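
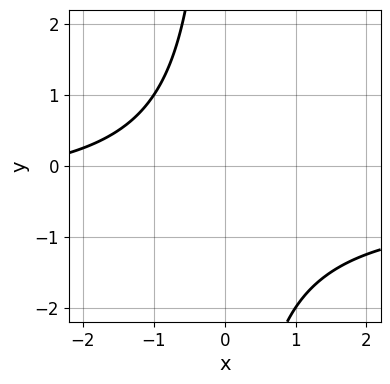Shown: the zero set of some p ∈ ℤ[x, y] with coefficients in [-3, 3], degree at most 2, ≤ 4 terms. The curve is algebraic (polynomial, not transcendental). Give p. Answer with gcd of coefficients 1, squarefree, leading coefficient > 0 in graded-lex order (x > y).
2*x*y + x + 3

The degree is 2 — no degree-1 curve has this shape.
From the axis intercepts and sections: it misses every integer gridline on the x-axis; the curve avoids every integer y-axis point in the box.
Solving for integer coefficients yields p as stated.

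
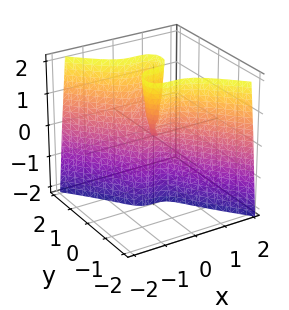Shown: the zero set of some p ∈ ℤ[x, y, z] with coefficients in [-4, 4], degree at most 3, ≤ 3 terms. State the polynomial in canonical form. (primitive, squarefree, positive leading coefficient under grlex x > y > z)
First, deg p = 3. A generic line meets the surface in up to 3 points.
Then, from the visible intercepts: the visible z-axis segment lies entirely on the surface; it crosses the x-axis at the gridline x = 0.
Finally, together with the visible shape, these determine p as stated.

3*x^3 + 2*y^3 - y*z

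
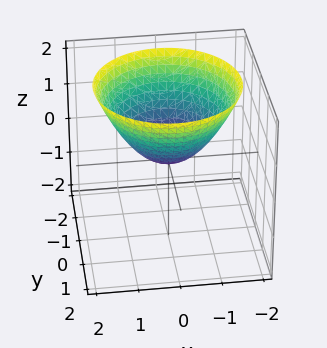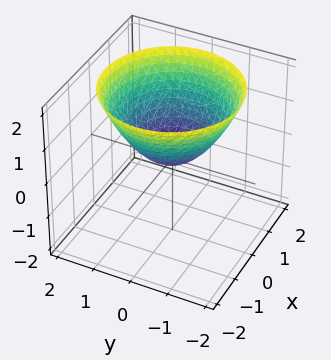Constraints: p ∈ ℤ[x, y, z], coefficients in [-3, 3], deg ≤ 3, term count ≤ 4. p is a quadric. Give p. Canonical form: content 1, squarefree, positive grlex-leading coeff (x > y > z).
The degree is 2 — a paraboloid; a quadric.
Symmetry: the surface is invariant under rotation about z: p = q(x² + y², z).
Reading off the gridlines: it crosses the x-axis at the gridline x = 0; a circular section at z = 1 has radius between 1 and 2.
Putting this together gives p.

2*x^2 + 2*y^2 - 3*z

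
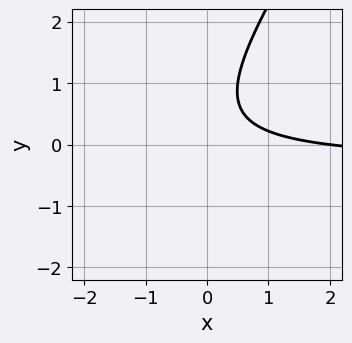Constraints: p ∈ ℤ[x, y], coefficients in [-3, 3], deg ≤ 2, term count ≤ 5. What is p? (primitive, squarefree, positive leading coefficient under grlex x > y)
(a) deg p = 2.
(b) From the axis intercepts and sections: no y-intercept at any integer in the box; it crosses the x-axis at the gridline x = 2.
(c) Together with the visible shape, these determine p as stated.

3*x*y - 2*y^2 + x + 2*y - 2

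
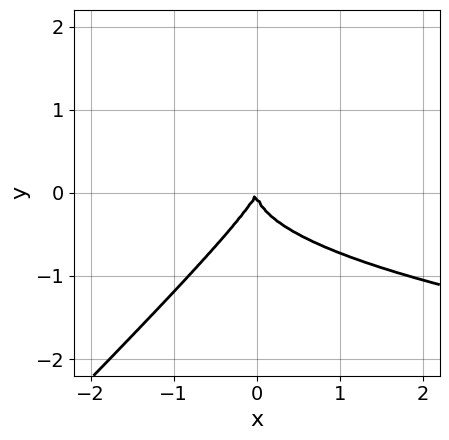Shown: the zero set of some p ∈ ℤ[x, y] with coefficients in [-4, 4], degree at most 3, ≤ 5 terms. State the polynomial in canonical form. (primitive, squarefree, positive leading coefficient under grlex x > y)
First, degree: no degree-2 curve has this shape, so deg p = 3.
Then, reading off the gridlines: it meets the y-axis at y = 0 (among the integer gridlines); it crosses the x-axis at the gridline x = 0.
Finally, solving for integer coefficients yields p as stated.

3*x*y^2 - 3*y^3 - 2*x^2 + x*y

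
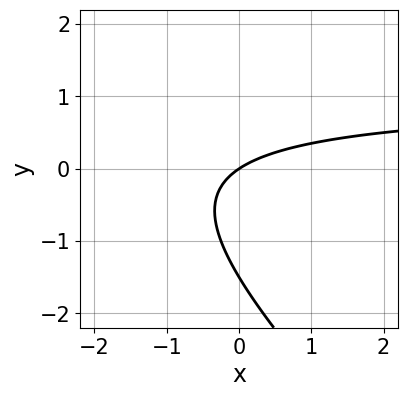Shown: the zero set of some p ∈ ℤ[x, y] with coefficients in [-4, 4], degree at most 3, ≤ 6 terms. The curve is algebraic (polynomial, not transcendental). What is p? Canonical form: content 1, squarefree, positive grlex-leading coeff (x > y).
2*x*y + 2*y^2 - 2*x + 3*y

First, deg p = 2. No degree-1 curve has this shape.
Then, against the integer gridlines: one y-axis crossing is at y = 0; one x-axis crossing is at x = 0.
Finally, the integer polynomial consistent with all of this is the stated p.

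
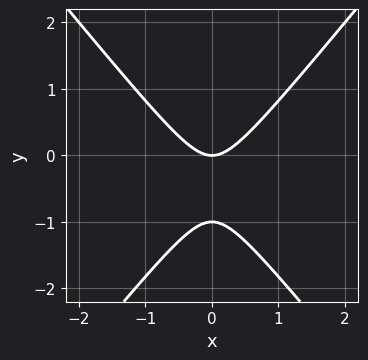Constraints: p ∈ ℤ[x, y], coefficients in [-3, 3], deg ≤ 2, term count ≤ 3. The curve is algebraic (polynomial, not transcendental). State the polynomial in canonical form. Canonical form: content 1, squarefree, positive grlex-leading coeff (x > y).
3*x^2 - 2*y^2 - 2*y

deg p = 2. The shape is more complex than any degree-1 curve.
Symmetries: it's symmetric under x → −x, forcing even powers of x.
Reading off the gridlines: it crosses the x-axis at the gridline x = 0; the y-axis gridline crossings are at y ∈ {-1, 0}.
Matching integer coefficients to the picture gives p.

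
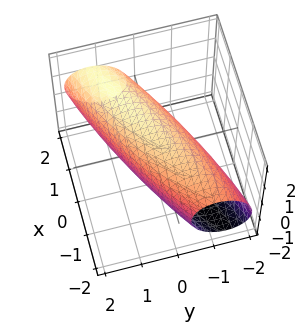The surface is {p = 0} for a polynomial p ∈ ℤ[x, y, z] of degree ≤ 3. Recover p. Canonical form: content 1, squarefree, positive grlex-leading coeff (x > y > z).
First, the degree is 2 — no degree-1 surface has this shape.
Then, reading off the gridlines: among the integer gridlines, it crosses the y-axis at y ∈ {-1, 1}.
Finally, the integer polynomial consistent with all of this is the stated p.

x^2 - 3*x*y + 3*y^2 - y*z + 2*z^2 - 3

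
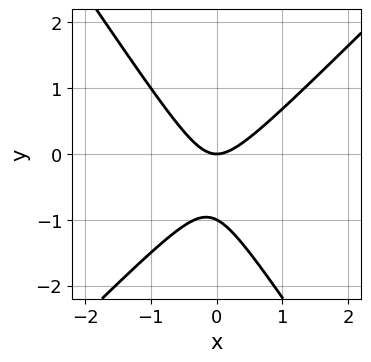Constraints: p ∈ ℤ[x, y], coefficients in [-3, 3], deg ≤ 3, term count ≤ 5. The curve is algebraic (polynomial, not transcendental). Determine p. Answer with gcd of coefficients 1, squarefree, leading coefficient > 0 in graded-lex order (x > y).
3*x^2 - x*y - 2*y^2 - 2*y

First, degree: the shape is more complex than any degree-1 curve, so deg p = 2.
Next, from the axis intercepts and sections: one x-axis crossing is at x = 0; the y-axis gridline crossings are at y ∈ {-1, 0}.
Finally, matching integer coefficients to the picture gives p.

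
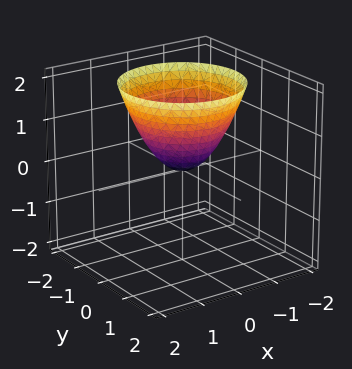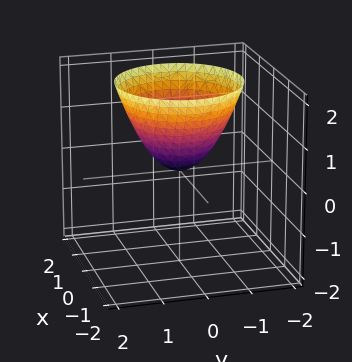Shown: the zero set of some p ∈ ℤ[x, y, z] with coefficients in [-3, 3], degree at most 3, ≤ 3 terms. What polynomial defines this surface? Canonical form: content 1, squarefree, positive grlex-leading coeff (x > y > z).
(a) deg p = 2.
(b) Symmetry: the z-axis is an axis of rotation, so x and y enter only as x² + y².
(c) Observable constraints: a circular section at z = 1 has radius exactly 1; it crosses the y-axis at the gridline y = 0; it meets the x-axis at x = 0 (among the integer gridlines); one z-axis crossing is at z = 0.
(d) Assembling these constraints gives the stated polynomial.

x^2 + y^2 - z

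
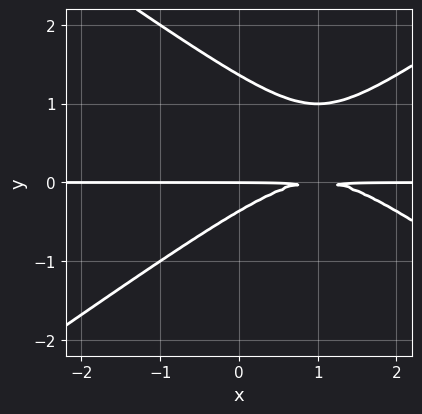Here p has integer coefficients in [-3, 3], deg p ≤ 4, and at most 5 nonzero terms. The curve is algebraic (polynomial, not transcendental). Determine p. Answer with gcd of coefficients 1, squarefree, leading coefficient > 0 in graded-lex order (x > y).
x^2*y - 2*y^3 - 2*x*y + 2*y^2 + y

1. Degree: the shape is more complex than any degree-2 curve, so deg p = 3.
2. From the axis intercepts and sections: it crosses the y-axis at the gridline y = 0; every point of the x-axis in the box is on the curve.
3. These observations pin down the coefficients.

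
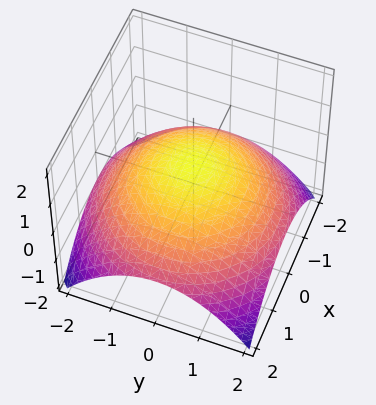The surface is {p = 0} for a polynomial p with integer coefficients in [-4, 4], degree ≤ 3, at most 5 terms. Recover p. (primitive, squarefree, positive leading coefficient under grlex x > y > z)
(a) deg p = 2. The shape is more complex than any degree-1 surface.
(b) Symmetries: rotational symmetry about the z-axis ⇒ p depends on x, y only through x² + y².
(c) Against the integer gridlines: a circular section at z = 0 has radius between 1 and 2.
(d) Fitting integer coefficients to these (and the overall shape) gives p.

x^2 + y^2 + 3*z - 2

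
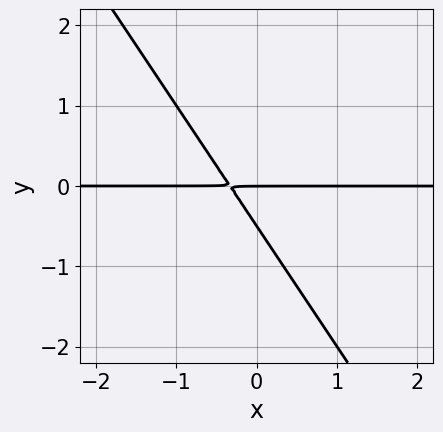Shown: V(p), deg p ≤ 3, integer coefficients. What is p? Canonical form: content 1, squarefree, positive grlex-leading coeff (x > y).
3*x*y + 2*y^2 + y

Degree: a generic line meets the curve in up to 2 points, so deg p = 2.
Reading off the gridlines: it crosses the y-axis at the gridline y = 0; the visible x-axis segment lies entirely on the curve.
Assembling these constraints gives the stated polynomial.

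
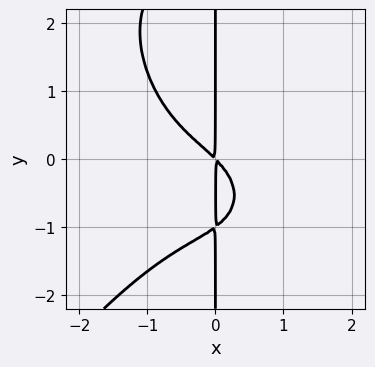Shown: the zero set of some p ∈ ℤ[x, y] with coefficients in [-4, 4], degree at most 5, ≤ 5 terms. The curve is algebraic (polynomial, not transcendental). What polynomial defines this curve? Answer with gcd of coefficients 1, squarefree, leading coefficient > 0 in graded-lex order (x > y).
First, degree: the shape is more complex than any degree-3 curve, so deg p = 4.
Next, from the axis intercepts and sections: the visible y-axis segment lies entirely on the curve.
Finally, putting this together gives p.

2*x^4 - x*y^3 + 2*x*y^2 + 3*x^2 + 3*x*y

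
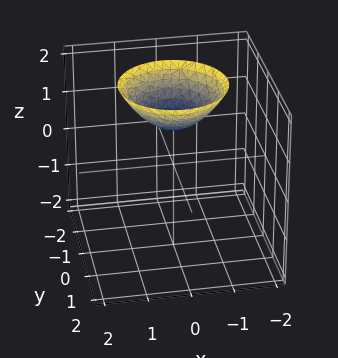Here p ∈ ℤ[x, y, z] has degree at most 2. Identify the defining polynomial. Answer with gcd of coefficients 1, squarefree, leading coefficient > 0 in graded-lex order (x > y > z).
(a) The degree is 2 — the shape is more complex than any degree-1 surface.
(b) By symmetry, the z-axis is an axis of rotation, so x and y enter only as x² + y².
(c) Observable constraints: one z-axis crossing is at z = 1; it misses every integer gridline on the x-axis; a circular section at z = 2 has radius between 1 and 2; it misses every integer gridline on the y-axis.
(d) Fitting integer coefficients to these (and the overall shape) gives p.

2*x^2 + 2*y^2 - 3*z + 3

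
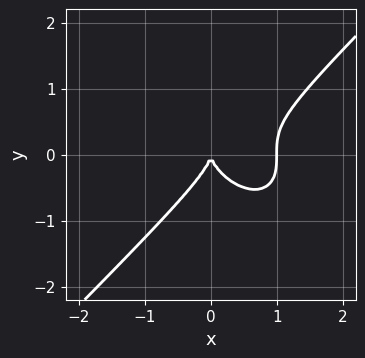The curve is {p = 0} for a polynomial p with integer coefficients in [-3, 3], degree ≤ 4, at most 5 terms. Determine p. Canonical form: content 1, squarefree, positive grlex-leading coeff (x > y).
x^3 - y^3 - x^2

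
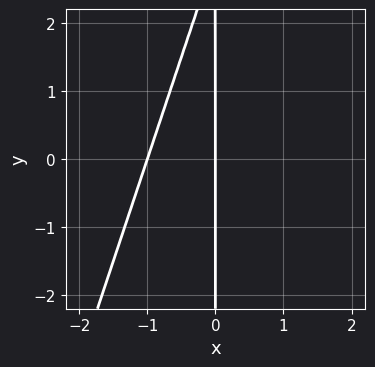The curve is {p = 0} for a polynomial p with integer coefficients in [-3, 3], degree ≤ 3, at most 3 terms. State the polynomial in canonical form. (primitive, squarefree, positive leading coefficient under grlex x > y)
3*x^2 - x*y + 3*x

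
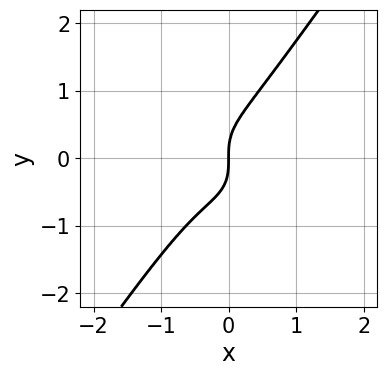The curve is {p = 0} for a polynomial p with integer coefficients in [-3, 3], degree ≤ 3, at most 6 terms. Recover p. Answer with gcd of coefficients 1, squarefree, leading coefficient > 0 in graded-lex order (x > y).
3*x^3 + 2*x^2*y - 2*y^3 + 2*x^2 + 2*x

(a) Degree: no degree-2 curve has this shape, so deg p = 3.
(b) Reading off the gridlines: it meets the x-axis at x = 0 (among the integer gridlines); one y-axis crossing is at y = 0.
(c) Fitting integer coefficients to these (and the overall shape) gives p.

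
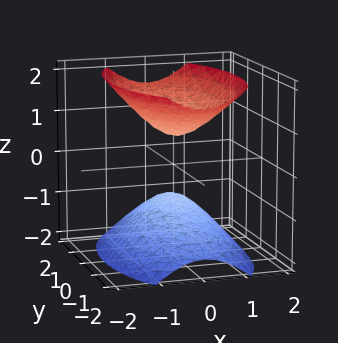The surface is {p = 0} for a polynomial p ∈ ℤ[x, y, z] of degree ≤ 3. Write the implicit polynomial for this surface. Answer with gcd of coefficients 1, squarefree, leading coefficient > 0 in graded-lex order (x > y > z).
3*x^2 + y^2 - 2*z^2 + 1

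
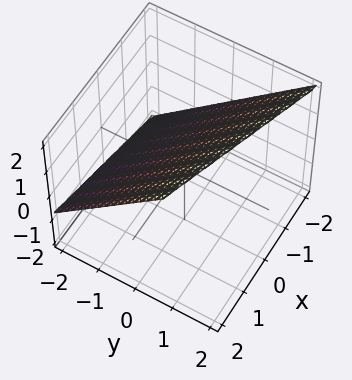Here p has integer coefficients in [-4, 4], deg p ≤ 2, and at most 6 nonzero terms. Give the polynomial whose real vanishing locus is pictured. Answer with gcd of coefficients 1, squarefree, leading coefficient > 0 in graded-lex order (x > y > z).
First, degree: the surface is flat (a plane), so deg p = 1.
Then, observable constraints: it meets the x-axis at x = -2 (among the integer gridlines).
Finally, putting this together gives p.

x + 3*y - 3*z + 2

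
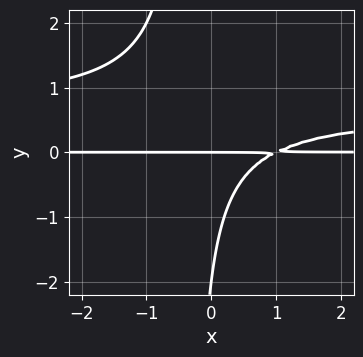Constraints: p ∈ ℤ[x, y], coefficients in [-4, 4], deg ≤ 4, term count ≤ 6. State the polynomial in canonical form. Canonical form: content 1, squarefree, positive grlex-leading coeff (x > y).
3*x*y^2 - 2*x*y + y^2 + 2*y

First, degree: no degree-2 curve has this shape, so deg p = 3.
Then, checking where it meets the axes: every point of the x-axis in the box is on the curve; among the integer gridlines, it crosses the y-axis at y ∈ {-2, 0}.
Finally, these observations pin down the coefficients.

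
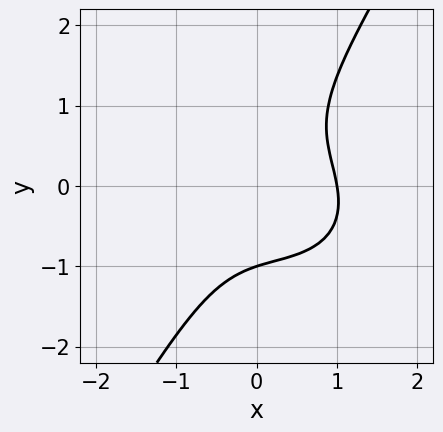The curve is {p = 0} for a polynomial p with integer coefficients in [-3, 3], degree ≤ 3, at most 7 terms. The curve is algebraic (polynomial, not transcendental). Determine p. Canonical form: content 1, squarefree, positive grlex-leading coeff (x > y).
2*x^3 + x^2*y + 2*x*y^2 - 2*y^3 - 2

First, deg p = 3. A generic line meets the curve in up to 3 points.
Then, from the visible intercepts: it crosses the y-axis at the gridline y = -1; it meets the x-axis at x = 1 (among the integer gridlines).
Finally, assembling these constraints gives the stated polynomial.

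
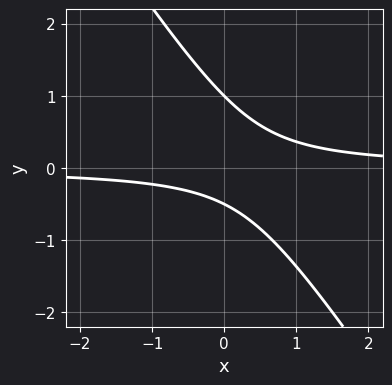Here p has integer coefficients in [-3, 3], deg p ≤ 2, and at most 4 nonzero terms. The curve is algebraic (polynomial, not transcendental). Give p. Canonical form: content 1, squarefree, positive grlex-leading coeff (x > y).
3*x*y + 2*y^2 - y - 1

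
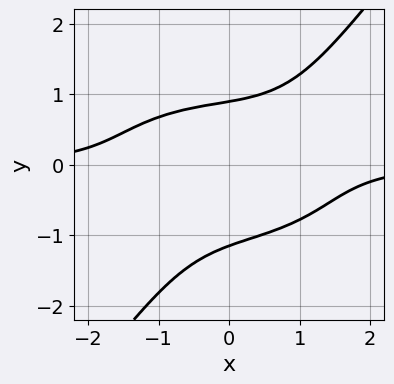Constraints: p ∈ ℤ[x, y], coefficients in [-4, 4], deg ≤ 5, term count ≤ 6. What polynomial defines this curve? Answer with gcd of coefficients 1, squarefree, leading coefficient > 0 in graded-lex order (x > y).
x^3*y + 2*x*y^3 - 2*y^4 - y^3 + 2

deg p = 4.
From the axis intercepts and sections: it misses every integer gridline on the x-axis.
Together with the visible shape, these determine p as stated.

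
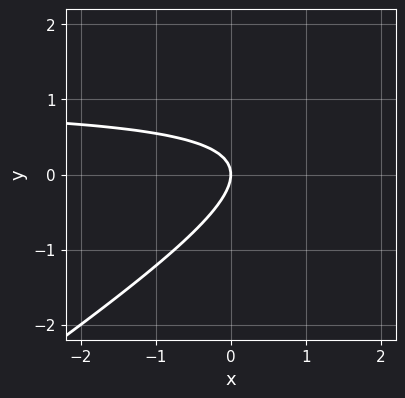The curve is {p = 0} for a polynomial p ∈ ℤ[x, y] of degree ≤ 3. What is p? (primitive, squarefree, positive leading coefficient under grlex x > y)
The degree is 2 — a generic line meets the curve in up to 2 points.
Observable constraints: it meets the x-axis at x = 0 (among the integer gridlines); it meets the y-axis at y = 0 (among the integer gridlines).
Matching integer coefficients to the picture gives p.

2*x*y - 3*y^2 - 2*x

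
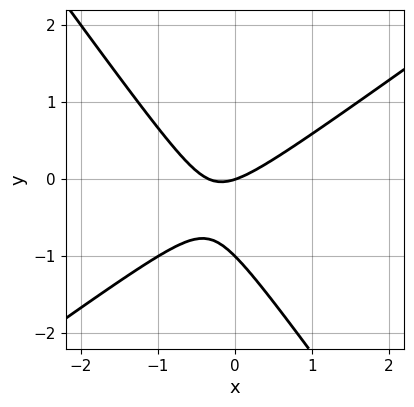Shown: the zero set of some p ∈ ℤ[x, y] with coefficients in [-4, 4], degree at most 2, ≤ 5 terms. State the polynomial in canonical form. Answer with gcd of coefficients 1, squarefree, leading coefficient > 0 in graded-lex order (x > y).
3*x^2 - 2*x*y - 3*y^2 + x - 3*y

deg p = 2. The shape is more complex than any degree-1 curve.
Reading off the gridlines: among the integer gridlines, it crosses the y-axis at y ∈ {-1, 0}; it meets the x-axis at x = 0 (among the integer gridlines).
Putting this together gives p.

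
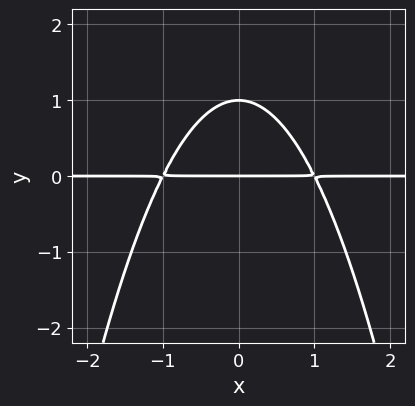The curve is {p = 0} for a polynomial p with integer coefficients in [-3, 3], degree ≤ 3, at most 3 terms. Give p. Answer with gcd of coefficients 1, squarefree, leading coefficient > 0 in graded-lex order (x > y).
x^2*y + y^2 - y

Degree: a generic line meets the curve in up to 3 points, so deg p = 3.
Symmetries: the x ↦ −x reflection is a symmetry, so x appears only in even powers.
Against the integer gridlines: the visible x-axis segment lies entirely on the curve; among the integer gridlines, it crosses the y-axis at y ∈ {0, 1}.
Together with the visible shape, these determine p as stated.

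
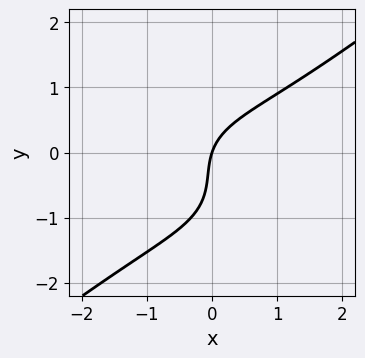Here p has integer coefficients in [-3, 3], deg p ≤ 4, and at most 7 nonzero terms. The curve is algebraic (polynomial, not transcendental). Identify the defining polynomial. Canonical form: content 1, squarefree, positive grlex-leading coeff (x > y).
x^3 - 2*y^3 - 2*y^2 + 3*x - y

(a) Degree: no degree-2 curve has this shape, so deg p = 3.
(b) From the visible intercepts: one y-axis crossing is at y = 0; it crosses the x-axis at the gridline x = 0.
(c) These observations pin down the coefficients.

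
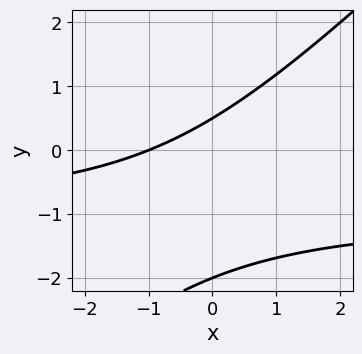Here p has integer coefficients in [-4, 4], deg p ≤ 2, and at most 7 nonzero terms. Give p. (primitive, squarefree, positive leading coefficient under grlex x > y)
2*x*y - 2*y^2 + 2*x - 3*y + 2

deg p = 2.
Against the integer gridlines: one y-axis crossing is at y = -2; it crosses the x-axis at the gridline x = -1.
These observations pin down the coefficients.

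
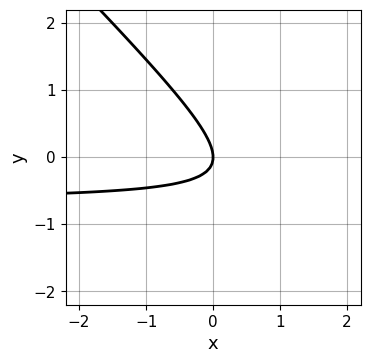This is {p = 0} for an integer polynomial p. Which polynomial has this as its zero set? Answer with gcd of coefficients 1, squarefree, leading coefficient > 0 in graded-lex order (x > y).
(a) The degree is 2 — a generic line meets the curve in up to 2 points.
(b) Against the integer gridlines: it crosses the x-axis at the gridline x = 0; one y-axis crossing is at y = 0.
(c) Matching integer coefficients to the picture gives p.

3*x*y + 3*y^2 + 2*x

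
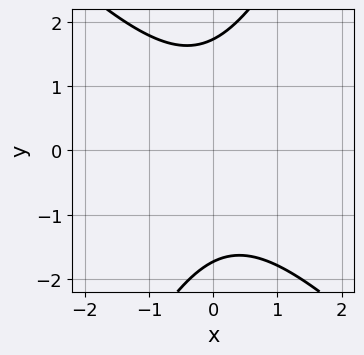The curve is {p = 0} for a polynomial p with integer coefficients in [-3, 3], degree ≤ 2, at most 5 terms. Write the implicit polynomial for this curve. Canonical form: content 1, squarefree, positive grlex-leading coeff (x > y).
2*x^2 + x*y - y^2 + 3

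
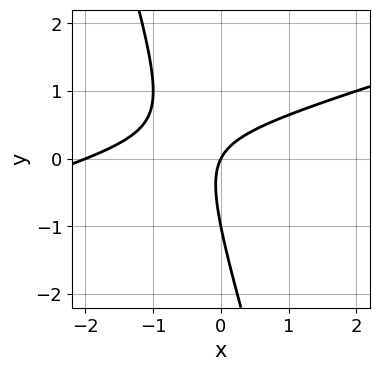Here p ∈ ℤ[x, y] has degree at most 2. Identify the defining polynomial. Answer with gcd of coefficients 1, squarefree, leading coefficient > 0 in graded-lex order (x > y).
Degree: a generic line meets the curve in up to 2 points, so deg p = 2.
From the axis intercepts and sections: the x-axis gridline crossings are at x ∈ {-2, 0}; among the integer gridlines, it crosses the y-axis at y ∈ {-1, 0}.
Solving for integer coefficients yields p as stated.

x^2 - 3*x*y - y^2 + 2*x - y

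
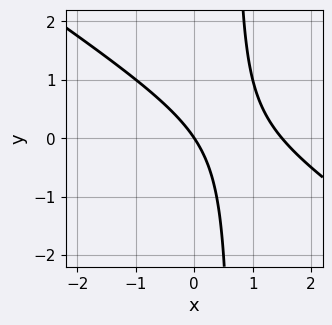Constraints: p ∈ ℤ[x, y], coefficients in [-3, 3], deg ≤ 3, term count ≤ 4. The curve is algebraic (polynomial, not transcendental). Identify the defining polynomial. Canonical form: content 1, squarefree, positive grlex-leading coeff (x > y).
2*x^2 + 3*x*y - 3*x - 2*y

First, degree: the shape is more complex than any degree-1 curve, so deg p = 2.
Next, from the axis intercepts and sections: one y-axis crossing is at y = 0; it crosses the x-axis at the gridline x = 0.
Finally, putting this together gives p.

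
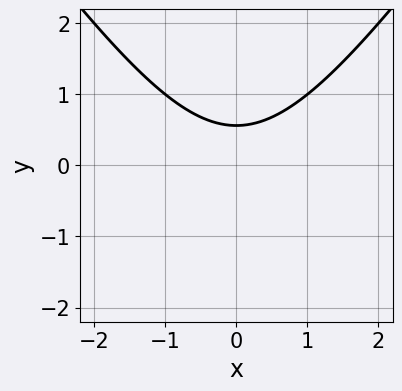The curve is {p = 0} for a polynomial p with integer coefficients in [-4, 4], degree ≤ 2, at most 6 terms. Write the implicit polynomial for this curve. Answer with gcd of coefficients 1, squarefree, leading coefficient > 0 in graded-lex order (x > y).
2*x^2 - y^2 - 3*y + 2

(a) deg p = 2. A generic line meets the curve in up to 2 points.
(b) Symmetries: the x ↦ −x reflection is a symmetry, so x appears only in even powers.
(c) Observable constraints: no x-intercept at any integer in the box.
(d) Solving for integer coefficients yields p as stated.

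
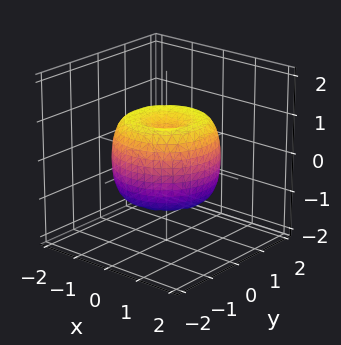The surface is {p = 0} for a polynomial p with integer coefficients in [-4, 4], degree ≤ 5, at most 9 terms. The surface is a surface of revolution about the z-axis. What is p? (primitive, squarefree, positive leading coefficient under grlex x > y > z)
(a) deg p = 4. The shape is more complex than any degree-3 surface.
(b) Symmetry: every cross-section ⟂ z is a circle, so x, y appear only via x² + y².
(c) Reading off the gridlines: a circular section at z = 0 has radius between 1 and 2.
(d) Solving for integer coefficients yields p as stated.

2*x^4 + 4*x^2*y^2 + 2*y^4 - 3*x^2 - 3*y^2 + 2*z^2 - 1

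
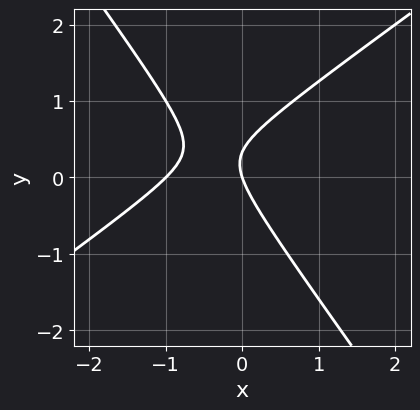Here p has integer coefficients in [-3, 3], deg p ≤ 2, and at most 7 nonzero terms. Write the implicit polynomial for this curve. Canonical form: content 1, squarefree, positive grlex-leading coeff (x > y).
3*x^2 - 2*x*y - 3*y^2 + 3*x + y

1. The degree is 2 — no degree-1 curve has this shape.
2. Checking where it meets the axes: the x-axis gridline crossings are at x ∈ {-1, 0}; one y-axis crossing is at y = 0.
3. Together with the visible shape, these determine p as stated.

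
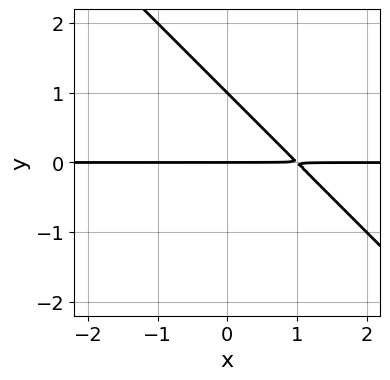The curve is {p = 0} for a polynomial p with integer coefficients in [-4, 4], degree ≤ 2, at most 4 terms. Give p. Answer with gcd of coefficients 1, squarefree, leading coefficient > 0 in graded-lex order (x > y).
First, degree: the shape is more complex than any degree-1 curve, so deg p = 2.
Next, against the integer gridlines: the visible x-axis segment lies entirely on the curve; the y-axis gridline crossings are at y ∈ {0, 1}.
Finally, putting this together gives p.

x*y + y^2 - y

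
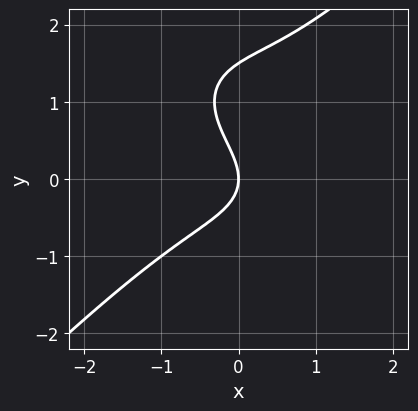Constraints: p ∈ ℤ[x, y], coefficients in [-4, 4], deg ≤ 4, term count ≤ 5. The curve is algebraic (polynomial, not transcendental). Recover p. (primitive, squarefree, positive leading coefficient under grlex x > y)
2*x^3 - 2*y^3 + 3*y^2 + 3*x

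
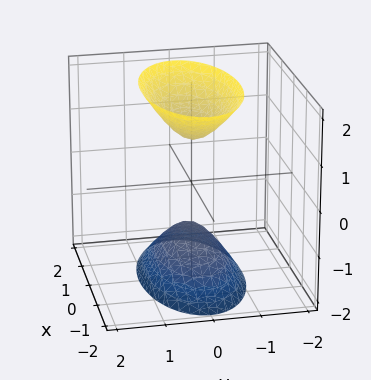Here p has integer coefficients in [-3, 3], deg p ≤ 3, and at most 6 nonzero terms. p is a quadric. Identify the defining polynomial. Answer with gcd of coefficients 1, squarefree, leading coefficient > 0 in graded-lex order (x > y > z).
x^2 + 3*y^2 - z^2 + 1

First, I count 2 distinct pieces.
Then, deg p = 2.
Then, symmetries: mirror symmetry z ↦ −z ⇒ only even powers of z; it's symmetric under x → −x, forcing even powers of x; the y ↦ −y reflection is a symmetry, so y appears only in even powers.
Then, from the axis intercepts and sections: the z-axis gridline crossings are at z ∈ {-1, 1}; the surface avoids every integer x-axis point in the box; the surface avoids every integer y-axis point in the box.
Finally, together with the visible shape, these determine p as stated.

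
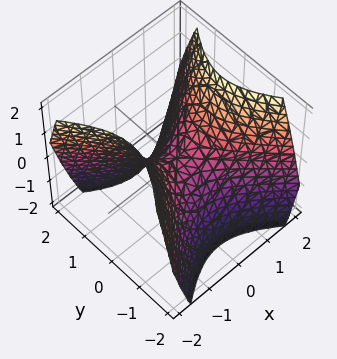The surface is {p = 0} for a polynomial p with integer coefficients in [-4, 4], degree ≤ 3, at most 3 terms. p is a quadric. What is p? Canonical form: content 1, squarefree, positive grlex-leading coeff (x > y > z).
(a) Degree: a hyperbolic paraboloid; a quadric, so deg p = 2.
(b) Symmetries: the x ↦ −x reflection is a symmetry, so x appears only in even powers; it's symmetric under y → −y, forcing even powers of y.
(c) Reading off the gridlines: one z-axis crossing is at z = 0; one x-axis crossing is at x = 0.
(d) Together with the visible shape, these determine p as stated.

x^2 - y^2 - z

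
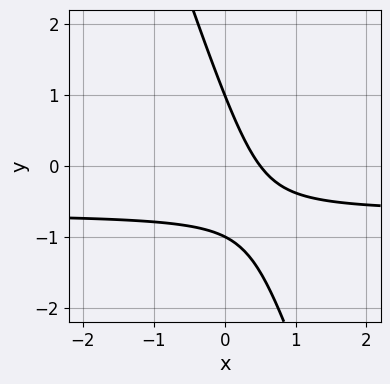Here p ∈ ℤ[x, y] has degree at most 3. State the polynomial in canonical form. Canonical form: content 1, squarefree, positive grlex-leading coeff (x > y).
deg p = 2. No degree-1 curve has this shape.
From the visible intercepts: the y-axis gridline crossings are at y ∈ {-1, 1}.
Matching integer coefficients to the picture gives p.

3*x*y + y^2 + 2*x - 1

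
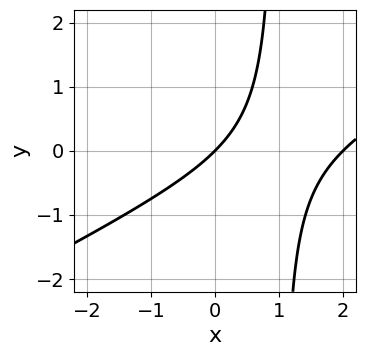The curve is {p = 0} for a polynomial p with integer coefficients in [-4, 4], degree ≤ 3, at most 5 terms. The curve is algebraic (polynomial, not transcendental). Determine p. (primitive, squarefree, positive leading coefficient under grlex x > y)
First, deg p = 2.
Next, from the axis intercepts and sections: the x-axis gridline crossings are at x ∈ {0, 2}; one y-axis crossing is at y = 0.
Finally, together with the visible shape, these determine p as stated.

x^2 - 2*x*y - 2*x + 2*y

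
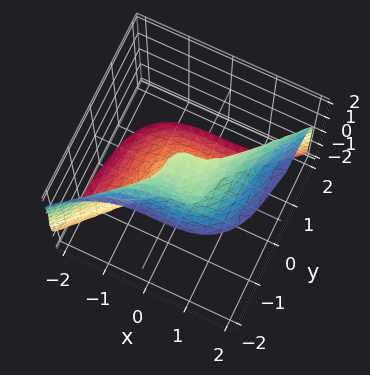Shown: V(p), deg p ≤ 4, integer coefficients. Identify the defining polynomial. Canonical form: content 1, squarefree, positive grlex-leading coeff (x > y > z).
First, degree: the shape is more complex than any degree-2 surface, so deg p = 3.
Next, from the axis intercepts and sections: it meets the x-axis at x = 0 (among the integer gridlines); it meets the y-axis at y = 0 (among the integer gridlines); it crosses the z-axis at the gridline z = 0.
Finally, assembling these constraints gives the stated polynomial.

2*x^3 - 2*y^3 - y*z^2 - 2*z^3 + z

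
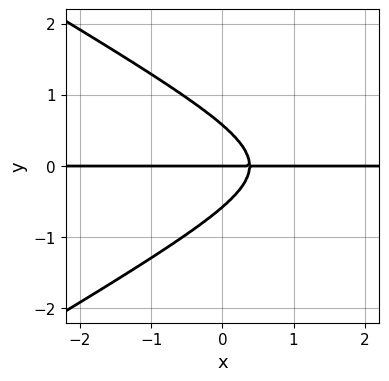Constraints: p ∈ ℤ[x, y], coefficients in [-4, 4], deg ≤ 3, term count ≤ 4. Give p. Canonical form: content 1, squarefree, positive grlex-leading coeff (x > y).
1. The degree is 3 — no degree-2 curve has this shape.
2. From the visible intercepts: every point of the x-axis in the box is on the curve; one y-axis crossing is at y = 0.
3. Assembling these constraints gives the stated polynomial.

x^2*y - 3*y^3 - 3*x*y + y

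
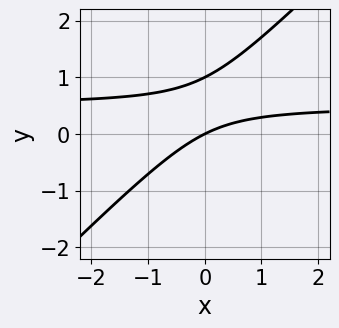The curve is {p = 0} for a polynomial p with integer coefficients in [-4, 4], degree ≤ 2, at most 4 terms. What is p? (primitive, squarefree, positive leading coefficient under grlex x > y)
First, degree: the shape is more complex than any degree-1 curve, so deg p = 2.
Next, from the axis intercepts and sections: the y-axis gridline crossings are at y ∈ {0, 1}; it crosses the x-axis at the gridline x = 0.
Finally, fitting integer coefficients to these (and the overall shape) gives p.

2*x*y - 2*y^2 - x + 2*y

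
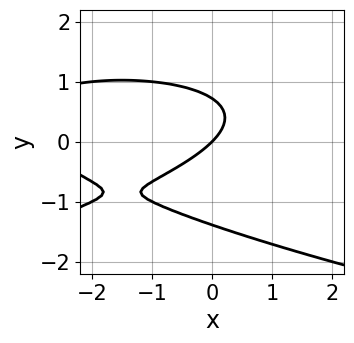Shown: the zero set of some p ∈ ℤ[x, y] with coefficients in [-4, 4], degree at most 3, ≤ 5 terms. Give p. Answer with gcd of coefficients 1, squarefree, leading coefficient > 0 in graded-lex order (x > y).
(a) deg p = 3.
(b) Observable constraints: one y-axis crossing is at y = 0; it meets the x-axis at x = 0 (among the integer gridlines).
(c) Putting this together gives p.

3*y^3 + x^2 + 2*y^2 + 3*x - 3*y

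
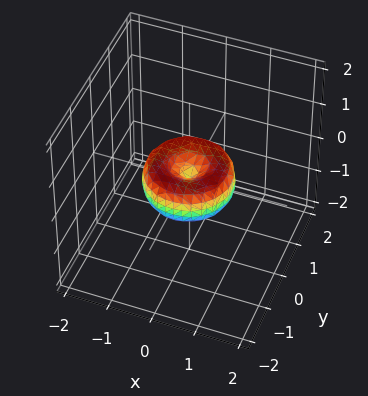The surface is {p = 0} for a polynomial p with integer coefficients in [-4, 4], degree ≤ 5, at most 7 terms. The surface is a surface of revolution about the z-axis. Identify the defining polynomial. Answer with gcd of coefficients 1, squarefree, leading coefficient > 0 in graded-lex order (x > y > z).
x^4 + 2*x^2*y^2 + y^4 - x^2 - y^2 + z^2

The degree is 4 — the shape is more complex than any degree-3 surface.
Symmetry: every cross-section ⟂ z is a circle, so x, y appear only via x² + y².
Against the integer gridlines: a circular section at z = 0 has radius exactly 1; one z-axis crossing is at z = 0; among the integer gridlines, it crosses the x-axis at x ∈ {-1, 0, 1}.
Assembling these constraints gives the stated polynomial. Check: (0, -1, 0) on the y-axis lies on the surface, and p(0, -1, 0) = 0. ✓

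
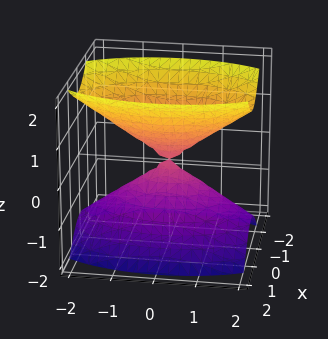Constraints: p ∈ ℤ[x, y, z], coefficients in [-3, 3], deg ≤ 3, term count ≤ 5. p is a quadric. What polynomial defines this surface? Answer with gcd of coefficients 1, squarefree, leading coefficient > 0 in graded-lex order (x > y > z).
3*x^2 + y^2 - 2*z^2

First, there are 2 components. Treating them together as one polynomial.
Next, the degree is 2 — a double cone through the origin; a quadric.
Then, symmetries: it's symmetric under z → −z, forcing even powers of z; the y ↦ −y reflection is a symmetry, so y appears only in even powers; mirror symmetry x ↦ −x ⇒ only even powers of x.
Next, observable constraints: one y-axis crossing is at y = 0; one x-axis crossing is at x = 0; it crosses the z-axis at the gridline z = 0.
Finally, these observations pin down the coefficients.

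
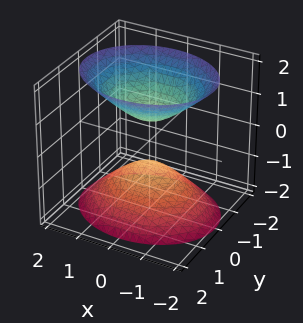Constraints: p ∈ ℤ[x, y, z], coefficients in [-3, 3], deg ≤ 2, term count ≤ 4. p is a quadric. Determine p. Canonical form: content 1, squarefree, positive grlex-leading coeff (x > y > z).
There are 2 components. They look like related sheets of one shape, so recover p as a whole.
The degree is 2 — two sheets facing apart; a quadric.
Symmetries: it's symmetric under z → −z, forcing even powers of z; it's symmetric under x → −x, forcing even powers of x; mirror symmetry y ↦ −y ⇒ only even powers of y.
From the visible intercepts: the surface avoids every integer y-axis point in the box; no x-intercept at any integer in the box.
The integer polynomial consistent with all of this is the stated p.

2*x^2 + 3*y^2 - 2*z^2 + 1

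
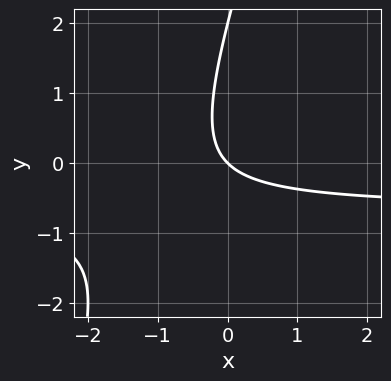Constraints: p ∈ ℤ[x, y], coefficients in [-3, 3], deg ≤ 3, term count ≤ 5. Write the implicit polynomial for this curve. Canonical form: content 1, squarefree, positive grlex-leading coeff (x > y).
3*x*y - y^2 + 2*x + 2*y

First, degree: no degree-1 curve has this shape, so deg p = 2.
Next, from the visible intercepts: the y-axis gridline crossings are at y ∈ {0, 2}; it meets the x-axis at x = 0 (among the integer gridlines).
Finally, putting this together gives p.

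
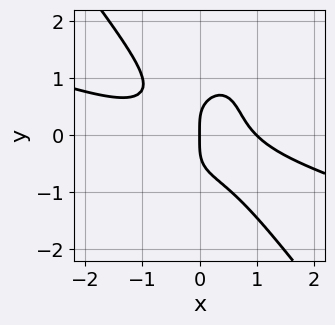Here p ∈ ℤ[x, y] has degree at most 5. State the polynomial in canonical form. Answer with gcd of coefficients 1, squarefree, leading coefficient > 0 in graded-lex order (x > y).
x^4 + 3*x^3*y + y^4 - x

First, deg p = 4. A generic line meets the curve in up to 4 points.
Then, reading off the gridlines: the x-axis gridline crossings are at x ∈ {0, 1}; one y-axis crossing is at y = 0.
Finally, solving for integer coefficients yields p as stated.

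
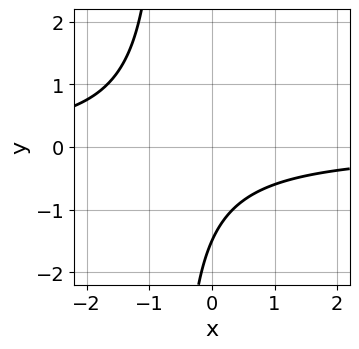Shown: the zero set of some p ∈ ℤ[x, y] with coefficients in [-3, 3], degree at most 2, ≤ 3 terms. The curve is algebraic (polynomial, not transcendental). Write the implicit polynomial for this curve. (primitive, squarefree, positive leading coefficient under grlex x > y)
First, the degree is 2 — a generic line meets the curve in up to 2 points.
Next, against the integer gridlines: the curve avoids every integer x-axis point in the box.
Finally, solving for integer coefficients yields p as stated.

3*x*y + 2*y + 3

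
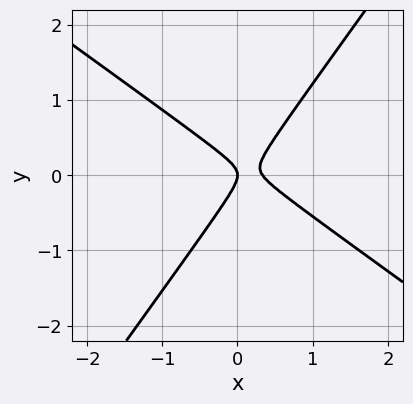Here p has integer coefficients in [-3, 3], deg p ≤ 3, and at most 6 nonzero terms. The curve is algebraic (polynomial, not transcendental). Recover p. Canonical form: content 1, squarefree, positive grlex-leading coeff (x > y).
3*x^2 + 2*x*y - 3*y^2 - x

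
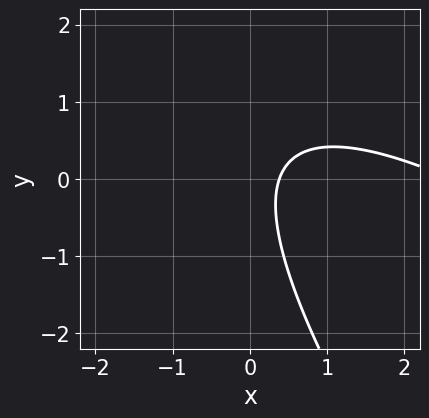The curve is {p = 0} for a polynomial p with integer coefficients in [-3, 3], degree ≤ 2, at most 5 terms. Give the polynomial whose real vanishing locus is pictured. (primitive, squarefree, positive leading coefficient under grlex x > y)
First, degree: the shape is more complex than any degree-1 curve, so deg p = 2.
Then, checking where it meets the axes: it misses every integer gridline on the y-axis.
Finally, solving for integer coefficients yields p as stated.

x^2 + 2*x*y + y^2 - 3*x + 1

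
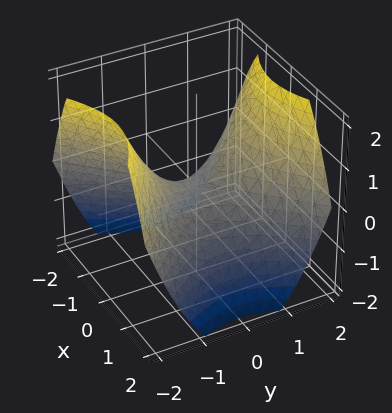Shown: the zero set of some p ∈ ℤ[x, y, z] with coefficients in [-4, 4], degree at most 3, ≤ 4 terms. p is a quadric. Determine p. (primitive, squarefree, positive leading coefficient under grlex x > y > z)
(a) Degree: a saddle surface; a quadric, so deg p = 2.
(b) Symmetries: it's symmetric under y → −y, forcing even powers of y; it's symmetric under x → −x, forcing even powers of x.
(c) From the visible intercepts: one x-axis crossing is at x = 0; it meets the z-axis at z = 0 (among the integer gridlines); one y-axis crossing is at y = 0.
(d) Assembling these constraints gives the stated polynomial.

2*x^2 - 2*y^2 + 3*z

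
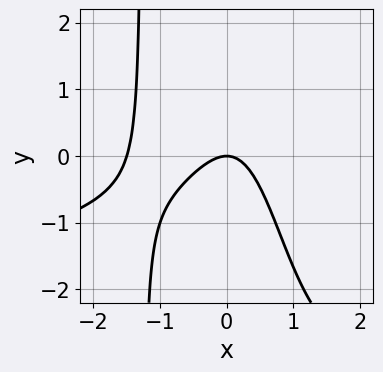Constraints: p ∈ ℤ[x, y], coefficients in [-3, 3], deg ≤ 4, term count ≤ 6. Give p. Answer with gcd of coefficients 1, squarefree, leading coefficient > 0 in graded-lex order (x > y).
x^3*y + 2*x^3 + 3*x^2 + 2*y

(a) deg p = 4.
(b) Reading off the gridlines: one x-axis crossing is at x = 0; it crosses the y-axis at the gridline y = 0.
(c) Solving for integer coefficients yields p as stated.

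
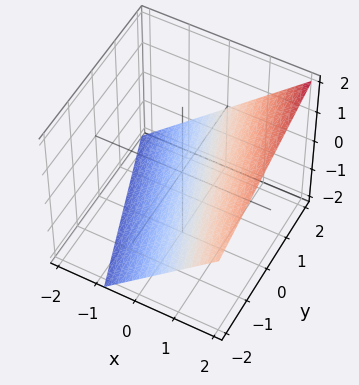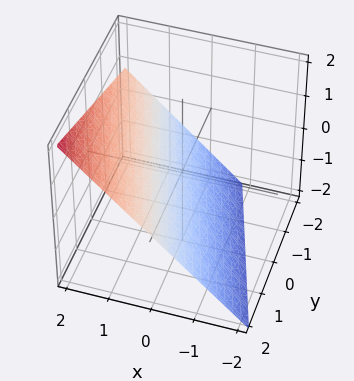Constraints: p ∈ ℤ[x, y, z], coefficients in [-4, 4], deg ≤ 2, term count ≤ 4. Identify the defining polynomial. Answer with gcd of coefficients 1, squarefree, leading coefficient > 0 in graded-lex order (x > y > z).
(a) deg p = 1.
(b) Against the integer gridlines: it crosses the y-axis at the gridline y = 2.
(c) Putting this together gives p.

3*x + y - 3*z - 2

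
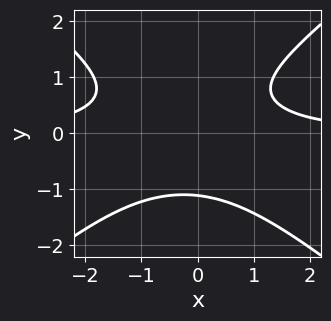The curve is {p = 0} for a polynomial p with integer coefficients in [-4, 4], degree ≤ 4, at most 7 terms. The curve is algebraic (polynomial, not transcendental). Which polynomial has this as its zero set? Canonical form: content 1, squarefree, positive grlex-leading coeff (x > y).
2*x^2*y - 3*y^3 + x*y + y - 3

First, deg p = 3.
Then, from the visible intercepts: it misses every integer gridline on the x-axis.
Finally, solving for integer coefficients yields p as stated.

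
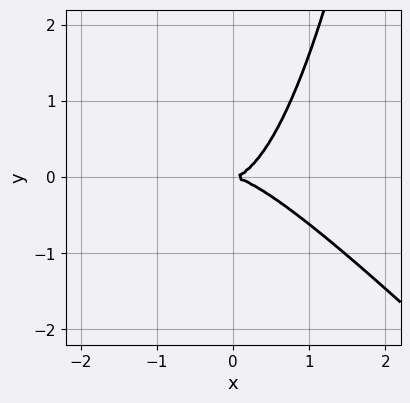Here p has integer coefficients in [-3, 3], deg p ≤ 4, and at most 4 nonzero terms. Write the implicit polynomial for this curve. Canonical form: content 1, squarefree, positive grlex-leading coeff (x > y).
1. Degree: no degree-2 curve has this shape, so deg p = 3.
2. From the axis intercepts and sections: one x-axis crossing is at x = 0; it crosses the y-axis at the gridline y = 0.
3. The integer polynomial consistent with all of this is the stated p.

x^3 + x^2*y - y^2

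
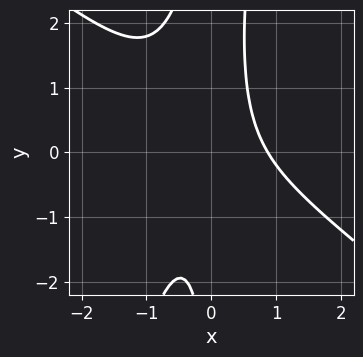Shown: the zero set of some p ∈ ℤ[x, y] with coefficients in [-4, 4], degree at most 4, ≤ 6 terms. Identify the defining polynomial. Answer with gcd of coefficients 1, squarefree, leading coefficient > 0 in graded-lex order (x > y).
(a) Degree: a generic line meets the curve in up to 3 points, so deg p = 3.
(b) Reading off the gridlines: the curve avoids every integer y-axis point in the box.
(c) Putting this together gives p.

3*x^3 + 3*x^2*y - x*y^2 + 2*x*y - 2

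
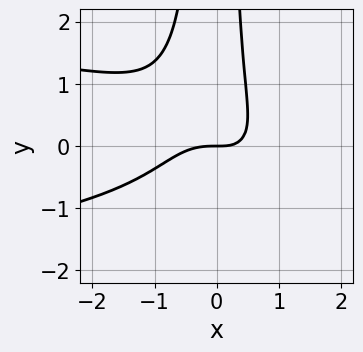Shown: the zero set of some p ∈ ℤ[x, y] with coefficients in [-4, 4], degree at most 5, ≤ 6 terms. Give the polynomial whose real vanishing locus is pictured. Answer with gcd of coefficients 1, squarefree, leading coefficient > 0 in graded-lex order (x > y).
First, deg p = 4. No degree-3 curve has this shape.
Next, from the axis intercepts and sections: it crosses the x-axis at the gridline x = 0; it meets the y-axis at y = 0 (among the integer gridlines).
Finally, these observations pin down the coefficients.

2*x^2*y^2 + x^3 + x*y - y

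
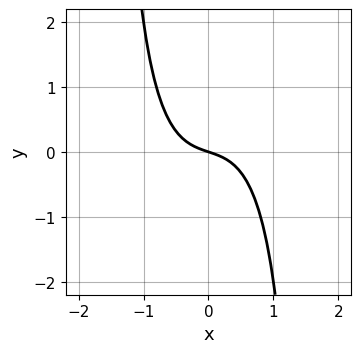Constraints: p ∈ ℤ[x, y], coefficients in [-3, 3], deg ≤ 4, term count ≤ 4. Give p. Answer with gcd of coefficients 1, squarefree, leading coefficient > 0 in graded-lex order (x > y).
deg p = 3.
Reading off the gridlines: one x-axis crossing is at x = 0; one y-axis crossing is at y = 0.
Fitting integer coefficients to these (and the overall shape) gives p.

3*x^3 - x^2*y + x + 3*y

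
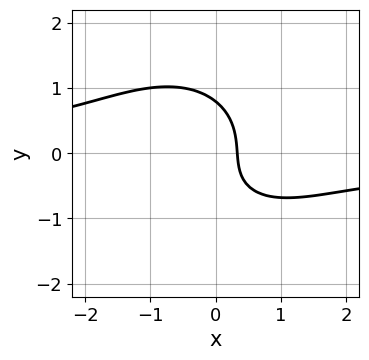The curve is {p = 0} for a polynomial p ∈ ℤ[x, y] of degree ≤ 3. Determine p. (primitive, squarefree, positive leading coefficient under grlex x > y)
(a) The degree is 3 — the shape is more complex than any degree-2 curve.
(b) The integer polynomial consistent with all of this is the stated p.

2*x^2*y + 2*y^3 + 3*x - 1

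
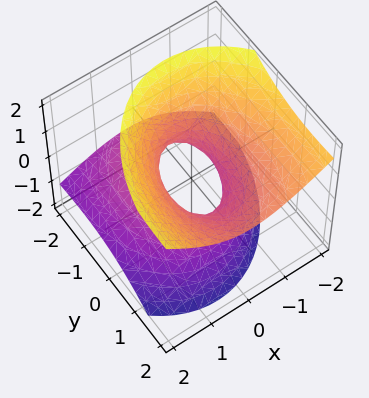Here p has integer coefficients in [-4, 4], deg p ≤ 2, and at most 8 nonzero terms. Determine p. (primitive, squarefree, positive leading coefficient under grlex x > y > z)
2*x^2 + x*z + y^2 - 2*y*z - 2*z^2 - 1

Degree: the shape is more complex than any degree-1 surface, so deg p = 2.
Checking where it meets the axes: among the integer gridlines, it crosses the y-axis at y ∈ {-1, 1}; the surface avoids every integer z-axis point in the box.
Together with the visible shape, these determine p as stated.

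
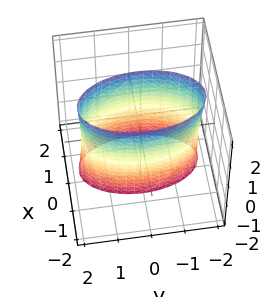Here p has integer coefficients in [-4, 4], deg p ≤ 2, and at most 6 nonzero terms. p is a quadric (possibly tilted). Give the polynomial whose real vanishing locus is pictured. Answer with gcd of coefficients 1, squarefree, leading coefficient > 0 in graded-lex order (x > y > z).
3*x^2 + x*z + y^2 - 3

1. deg p = 2. No degree-1 surface has this shape.
2. Against the integer gridlines: no z-intercept at any integer in the box; among the integer gridlines, it crosses the x-axis at x ∈ {-1, 1}.
3. Together with the visible shape, these determine p as stated.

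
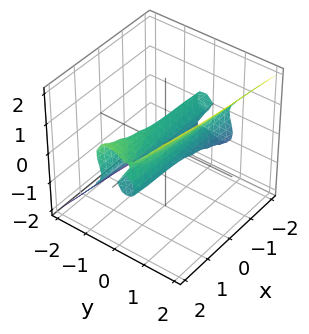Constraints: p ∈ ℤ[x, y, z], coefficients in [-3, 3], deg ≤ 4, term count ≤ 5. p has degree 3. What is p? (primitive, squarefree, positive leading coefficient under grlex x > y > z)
(a) The degree is 3 — a generic line meets the surface in up to 3 points.
(b) Observable constraints: one z-axis crossing is at z = 0; every point of the x-axis in the box is on the surface; it meets the y-axis at y = 0 (among the integer gridlines).
(c) Solving for integer coefficients yields p as stated.

x*z^2 + 3*y^3 - 2*z^3 - y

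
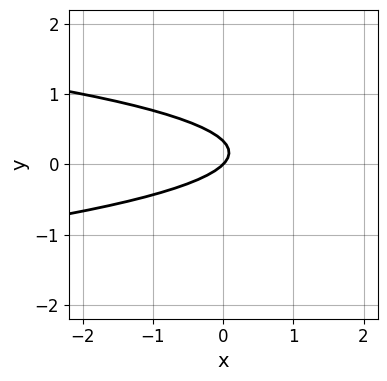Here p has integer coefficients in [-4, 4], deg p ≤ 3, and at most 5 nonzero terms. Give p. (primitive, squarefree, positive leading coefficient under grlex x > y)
3*y^2 + x - y

1. Degree: the shape is more complex than any degree-1 curve, so deg p = 2.
2. Observable constraints: it meets the y-axis at y = 0 (among the integer gridlines); it crosses the x-axis at the gridline x = 0.
3. The integer polynomial consistent with all of this is the stated p.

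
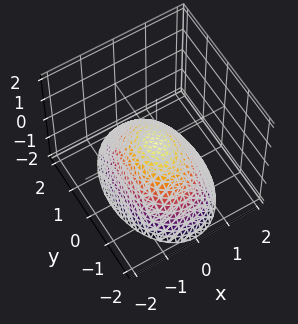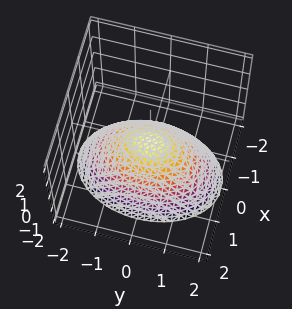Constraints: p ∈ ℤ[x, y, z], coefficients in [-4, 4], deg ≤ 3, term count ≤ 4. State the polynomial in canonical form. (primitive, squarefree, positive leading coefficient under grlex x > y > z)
2*x^2 + y^2 + 2*z

1. Degree: a single bowl opening along one axis; a quadric, so deg p = 2.
2. Symmetries: it's symmetric under x → −x, forcing even powers of x; mirror symmetry y ↦ −y ⇒ only even powers of y.
3. Observable constraints: one y-axis crossing is at y = 0; it crosses the x-axis at the gridline x = 0; it meets the z-axis at z = 0 (among the integer gridlines).
4. Matching integer coefficients to the picture gives p.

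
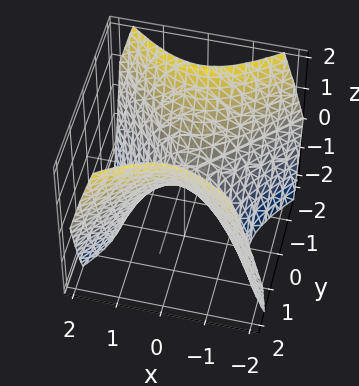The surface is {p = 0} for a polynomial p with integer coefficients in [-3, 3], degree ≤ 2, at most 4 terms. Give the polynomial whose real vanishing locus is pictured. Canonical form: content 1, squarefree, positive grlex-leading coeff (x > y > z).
x^2 - y^2 + z

1. deg p = 2.
2. Symmetries: the x ↦ −x reflection is a symmetry, so x appears only in even powers; mirror symmetry y ↦ −y ⇒ only even powers of y.
3. From the visible intercepts: it meets the x-axis at x = 0 (among the integer gridlines); one z-axis crossing is at z = 0.
4. Fitting integer coefficients to these (and the overall shape) gives p.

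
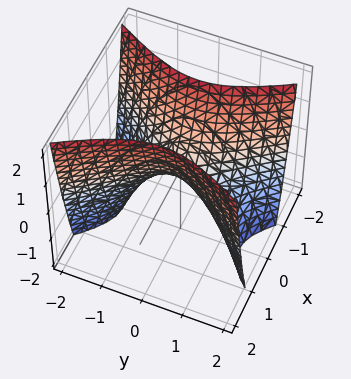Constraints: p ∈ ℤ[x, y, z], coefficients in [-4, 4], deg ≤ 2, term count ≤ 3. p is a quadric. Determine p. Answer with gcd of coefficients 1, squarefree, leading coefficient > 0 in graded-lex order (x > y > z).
2*x^2 - y^2 - z

deg p = 2. A saddle surface; a quadric.
Symmetries: mirror symmetry y ↦ −y ⇒ only even powers of y; it's symmetric under x → −x, forcing even powers of x.
Observable constraints: it crosses the z-axis at the gridline z = 0; one y-axis crossing is at y = 0.
Fitting integer coefficients to these (and the overall shape) gives p.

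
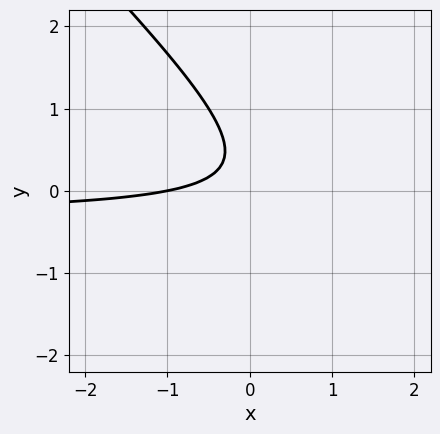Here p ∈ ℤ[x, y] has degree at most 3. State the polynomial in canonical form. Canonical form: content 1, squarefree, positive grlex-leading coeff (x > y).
(a) The degree is 2 — a generic line meets the curve in up to 2 points.
(b) Observable constraints: it meets the x-axis at x = -1 (among the integer gridlines); it misses every integer gridline on the y-axis.
(c) Together with the visible shape, these determine p as stated.

3*x*y + 3*y^2 + x - 2*y + 1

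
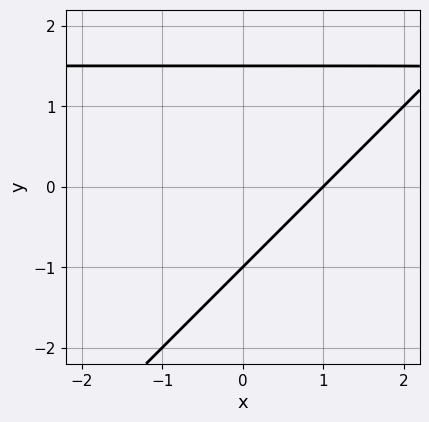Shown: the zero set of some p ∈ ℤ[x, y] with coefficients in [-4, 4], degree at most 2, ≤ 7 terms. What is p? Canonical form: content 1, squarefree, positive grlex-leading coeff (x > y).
2*x*y - 2*y^2 - 3*x + y + 3

The degree is 2 — the shape is more complex than any degree-1 curve.
From the visible intercepts: one y-axis crossing is at y = -1; one x-axis crossing is at x = 1.
The integer polynomial consistent with all of this is the stated p.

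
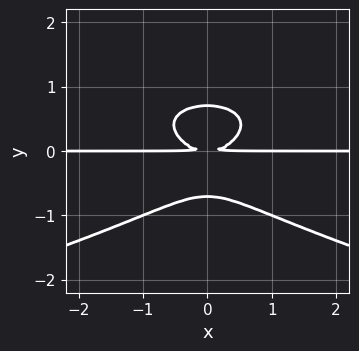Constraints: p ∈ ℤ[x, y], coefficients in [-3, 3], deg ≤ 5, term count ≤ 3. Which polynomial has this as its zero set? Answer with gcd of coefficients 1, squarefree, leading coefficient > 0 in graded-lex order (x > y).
2*y^4 + x^2*y - y^2

Degree: a generic line meets the curve in up to 4 points, so deg p = 4.
Symmetries: it's symmetric under x → −x, forcing even powers of x.
From the axis intercepts and sections: the visible x-axis segment lies entirely on the curve.
Together with the visible shape, these determine p as stated.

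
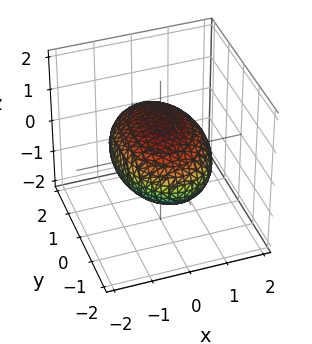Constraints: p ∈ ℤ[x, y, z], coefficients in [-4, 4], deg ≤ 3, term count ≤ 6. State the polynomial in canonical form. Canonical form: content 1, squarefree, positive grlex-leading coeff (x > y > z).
2*x^2 + y^2 + 3*z^2 - 3

First, deg p = 2. Bounded and convex; a quadric.
Next, symmetries: it's symmetric under x → −x, forcing even powers of x; mirror symmetry y ↦ −y ⇒ only even powers of y; it's symmetric under z → −z, forcing even powers of z.
Next, reading off the gridlines: among the integer gridlines, it crosses the z-axis at z ∈ {-1, 1}.
Finally, fitting integer coefficients to these (and the overall shape) gives p.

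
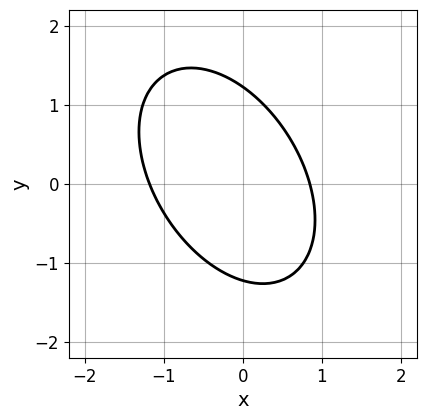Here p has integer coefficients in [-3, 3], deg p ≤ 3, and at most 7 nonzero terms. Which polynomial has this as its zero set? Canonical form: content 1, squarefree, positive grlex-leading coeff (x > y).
3*x^2 + 2*x*y + 2*y^2 + x - 3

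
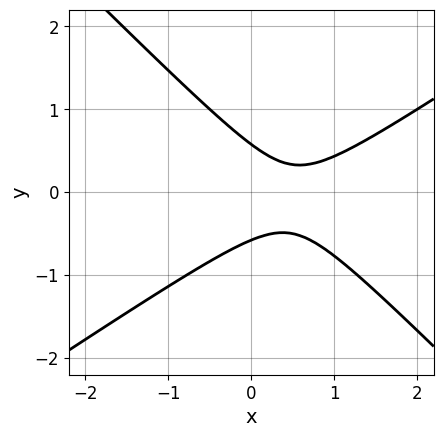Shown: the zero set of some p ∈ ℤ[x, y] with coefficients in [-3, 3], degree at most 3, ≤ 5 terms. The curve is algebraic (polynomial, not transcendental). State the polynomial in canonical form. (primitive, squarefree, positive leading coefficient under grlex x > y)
The degree is 2 — no degree-1 curve has this shape.
Against the integer gridlines: the curve avoids every integer x-axis point in the box.
Fitting integer coefficients to these (and the overall shape) gives p.

2*x^2 - x*y - 3*y^2 - 2*x + 1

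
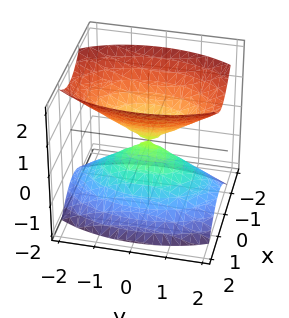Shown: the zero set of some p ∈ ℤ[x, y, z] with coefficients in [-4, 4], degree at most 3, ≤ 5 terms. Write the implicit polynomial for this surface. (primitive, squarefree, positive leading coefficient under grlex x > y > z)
(a) There are 2 components. Treating them together as one polynomial.
(b) deg p = 2. Two nappes meeting at a single point; a quadric.
(c) Symmetries: the x ↦ −x reflection is a symmetry, so x appears only in even powers; it's symmetric under y → −y, forcing even powers of y; mirror symmetry z ↦ −z ⇒ only even powers of z.
(d) From the axis intercepts and sections: it crosses the y-axis at the gridline y = 0; one z-axis crossing is at z = 0.
(e) The integer polynomial consistent with all of this is the stated p.

3*x^2 + y^2 - 2*z^2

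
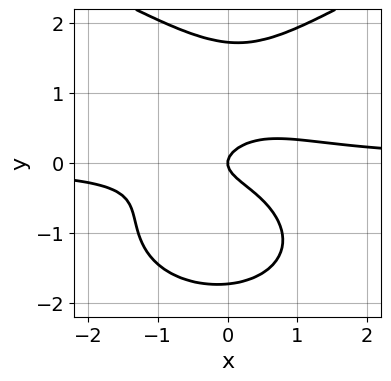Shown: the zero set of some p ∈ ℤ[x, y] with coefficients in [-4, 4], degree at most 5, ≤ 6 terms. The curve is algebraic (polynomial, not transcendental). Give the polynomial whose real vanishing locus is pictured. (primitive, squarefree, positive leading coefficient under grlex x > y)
y^4 - 2*x^2*y - 3*y^2 + x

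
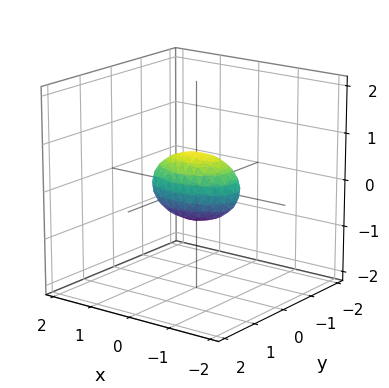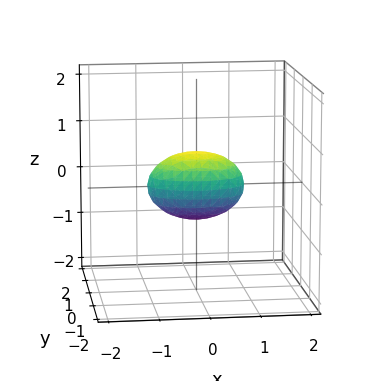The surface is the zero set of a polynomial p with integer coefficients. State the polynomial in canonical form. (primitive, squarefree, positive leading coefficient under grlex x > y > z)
First, degree: bounded and convex; a quadric, so deg p = 2.
Next, symmetries: it's symmetric under y → −y, forcing even powers of y; the x ↦ −x reflection is a symmetry, so x appears only in even powers; the z ↦ −z reflection is a symmetry, so z appears only in even powers.
Next, checking where it meets the axes: the x-axis gridline crossings are at x ∈ {-1, 1}.
Finally, matching integer coefficients to the picture gives p.

x^2 + 2*y^2 + 2*z^2 - 1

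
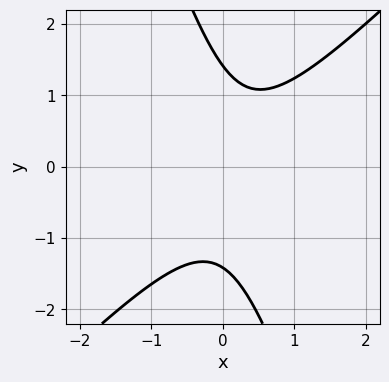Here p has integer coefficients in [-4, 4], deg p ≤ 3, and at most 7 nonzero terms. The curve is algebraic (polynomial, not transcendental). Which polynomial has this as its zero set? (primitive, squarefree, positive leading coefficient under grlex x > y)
3*x^2 - 2*x*y - y^2 - x + 2

(a) The degree is 2 — the shape is more complex than any degree-1 curve.
(b) Checking where it meets the axes: the curve avoids every integer x-axis point in the box.
(c) Together with the visible shape, these determine p as stated.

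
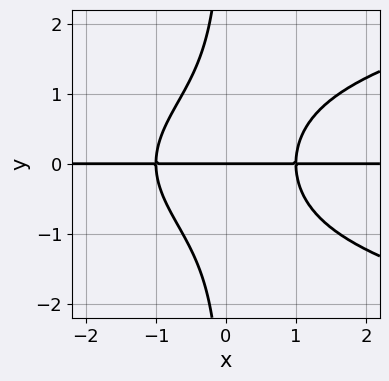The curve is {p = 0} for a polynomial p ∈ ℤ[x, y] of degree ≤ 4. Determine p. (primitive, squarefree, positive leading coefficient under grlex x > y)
x*y^3 - x^2*y + y

1. The degree is 4 — a generic line meets the curve in up to 4 points.
2. Observable constraints: the visible x-axis segment lies entirely on the curve; it crosses the y-axis at the gridline y = 0.
3. These observations pin down the coefficients.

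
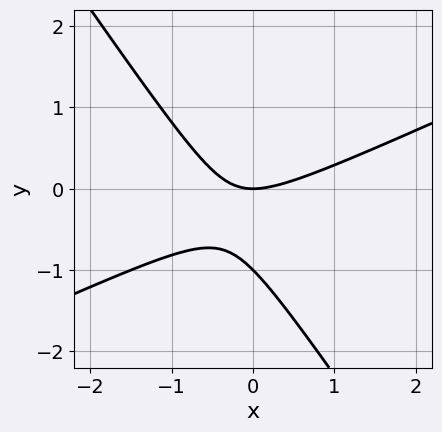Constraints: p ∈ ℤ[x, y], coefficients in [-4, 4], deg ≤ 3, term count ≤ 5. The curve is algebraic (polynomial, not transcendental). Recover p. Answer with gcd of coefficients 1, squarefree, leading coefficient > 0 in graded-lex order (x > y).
2*x^2 - 3*x*y - 3*y^2 - 3*y

First, the degree is 2 — a generic line meets the curve in up to 2 points.
Then, observable constraints: among the integer gridlines, it crosses the y-axis at y ∈ {-1, 0}; it meets the x-axis at x = 0 (among the integer gridlines).
Finally, solving for integer coefficients yields p as stated.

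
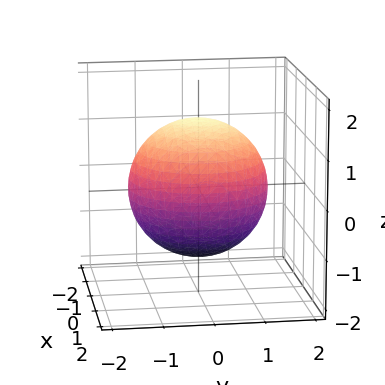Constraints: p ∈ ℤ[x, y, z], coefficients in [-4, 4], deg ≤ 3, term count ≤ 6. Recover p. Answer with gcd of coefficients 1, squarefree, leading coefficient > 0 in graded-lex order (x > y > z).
First, the degree is 2 — the shape is more complex than any degree-1 surface.
Next, symmetry: every cross-section ⟂ z is a circle, so x, y appear only via x² + y².
Then, from the visible intercepts: a circular section at z = 0 has radius between 1 and 2.
Finally, putting this together gives p.

x^2 + y^2 + z^2 - 2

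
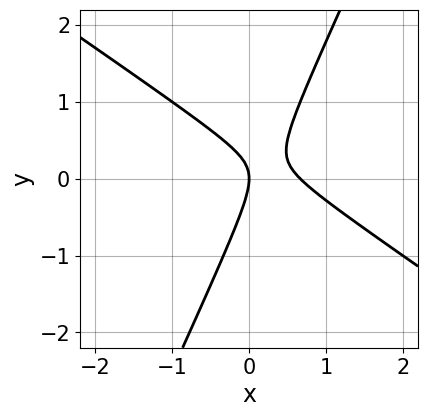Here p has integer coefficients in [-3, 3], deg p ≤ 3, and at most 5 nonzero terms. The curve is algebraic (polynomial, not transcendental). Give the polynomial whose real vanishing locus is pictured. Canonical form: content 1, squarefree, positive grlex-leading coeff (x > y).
3*x^2 + 3*x*y - 2*y^2 - 2*x

First, degree: the shape is more complex than any degree-1 curve, so deg p = 2.
Then, against the integer gridlines: it crosses the y-axis at the gridline y = 0; it meets the x-axis at x = 0 (among the integer gridlines).
Finally, these observations pin down the coefficients.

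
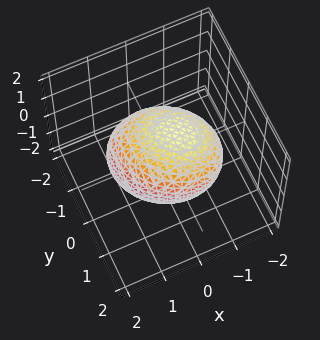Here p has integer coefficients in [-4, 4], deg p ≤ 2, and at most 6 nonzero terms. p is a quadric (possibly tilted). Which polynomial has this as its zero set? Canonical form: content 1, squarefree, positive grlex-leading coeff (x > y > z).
2*x^2 + x*y + x*z + 2*y^2 + 2*z^2 - 3

1. Degree: the shape is more complex than any degree-1 surface, so deg p = 2.
2. Solving for integer coefficients yields p as stated.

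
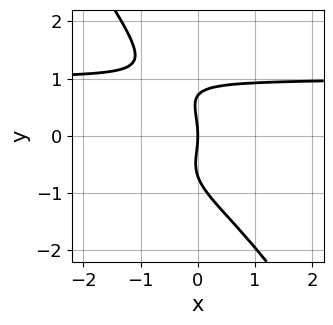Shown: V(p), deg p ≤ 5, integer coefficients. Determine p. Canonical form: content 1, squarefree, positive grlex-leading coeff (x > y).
(a) The degree is 4 — the shape is more complex than any degree-3 curve.
(b) From the axis intercepts and sections: one y-axis crossing is at y = 0; one x-axis crossing is at x = 0.
(c) Putting this together gives p.

3*x*y^3 + 2*y^4 - y^2 - 3*x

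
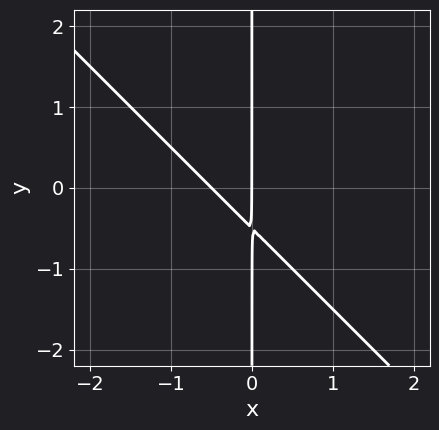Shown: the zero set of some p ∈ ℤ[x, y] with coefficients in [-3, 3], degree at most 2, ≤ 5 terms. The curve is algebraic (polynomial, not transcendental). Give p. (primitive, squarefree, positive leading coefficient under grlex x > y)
2*x^2 + 2*x*y + x

First, the degree is 2 — no degree-1 curve has this shape.
Then, reading off the gridlines: the visible y-axis segment lies entirely on the curve; one x-axis crossing is at x = 0.
Finally, solving for integer coefficients yields p as stated.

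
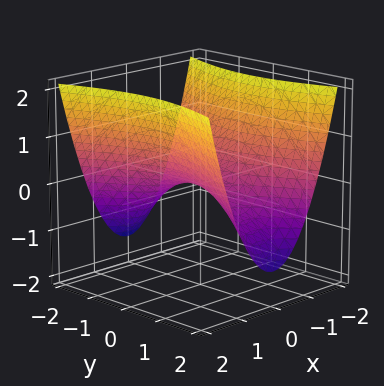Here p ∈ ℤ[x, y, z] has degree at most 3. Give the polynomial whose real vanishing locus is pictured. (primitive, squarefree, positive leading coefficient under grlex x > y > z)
3*x^2 - y^2 - 3*z

The degree is 2 — a saddle surface; a quadric.
Symmetries: the y ↦ −y reflection is a symmetry, so y appears only in even powers; the x ↦ −x reflection is a symmetry, so x appears only in even powers.
Against the integer gridlines: it crosses the z-axis at the gridline z = 0; one x-axis crossing is at x = 0.
Assembling these constraints gives the stated polynomial.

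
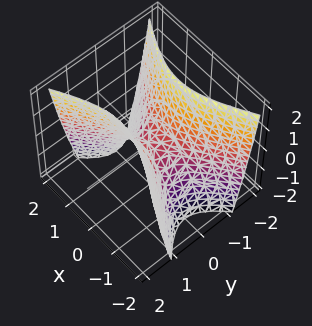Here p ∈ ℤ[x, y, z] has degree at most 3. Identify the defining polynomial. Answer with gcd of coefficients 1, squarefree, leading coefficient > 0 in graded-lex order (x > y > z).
x^2 - 2*y^2 + z

1. The degree is 2 — a saddle surface; a quadric.
2. Symmetries: mirror symmetry x ↦ −x ⇒ only even powers of x; it's symmetric under y → −y, forcing even powers of y.
3. From the axis intercepts and sections: it crosses the z-axis at the gridline z = 0; it meets the x-axis at x = 0 (among the integer gridlines); it crosses the y-axis at the gridline y = 0.
4. Together with the visible shape, these determine p as stated.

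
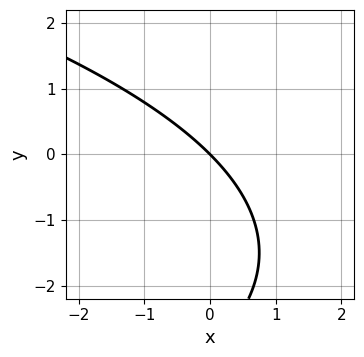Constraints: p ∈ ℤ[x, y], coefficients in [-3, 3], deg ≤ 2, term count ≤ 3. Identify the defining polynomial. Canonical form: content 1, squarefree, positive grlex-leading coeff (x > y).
y^2 + 3*x + 3*y

(a) Degree: the shape is more complex than any degree-1 curve, so deg p = 2.
(b) Observable constraints: it crosses the y-axis at the gridline y = 0; it meets the x-axis at x = 0 (among the integer gridlines).
(c) Together with the visible shape, these determine p as stated.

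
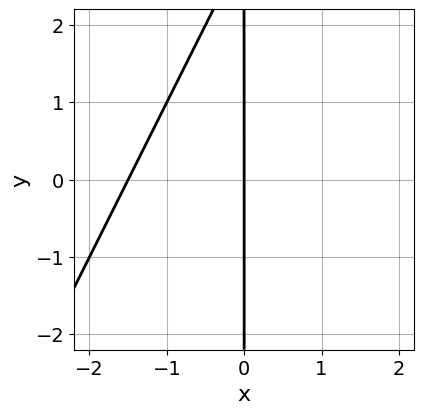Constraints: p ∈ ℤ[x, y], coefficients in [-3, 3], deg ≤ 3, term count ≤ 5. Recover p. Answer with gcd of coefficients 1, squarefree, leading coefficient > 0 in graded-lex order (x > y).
(a) deg p = 2.
(b) Checking where it meets the axes: every point of the y-axis in the box is on the curve; one x-axis crossing is at x = 0.
(c) Fitting integer coefficients to these (and the overall shape) gives p.

2*x^2 - x*y + 3*x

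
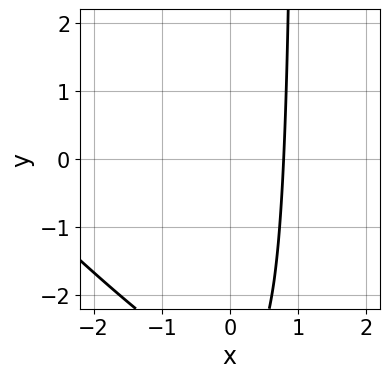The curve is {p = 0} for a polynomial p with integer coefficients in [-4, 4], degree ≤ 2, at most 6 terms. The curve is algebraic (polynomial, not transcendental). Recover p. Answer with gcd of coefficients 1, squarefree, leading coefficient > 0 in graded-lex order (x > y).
(a) The degree is 2 — the shape is more complex than any degree-1 curve.
(b) Checking where it meets the axes: no y-intercept at any integer in the box.
(c) Fitting integer coefficients to these (and the overall shape) gives p.

x^2 + x*y + 3*x - y - 3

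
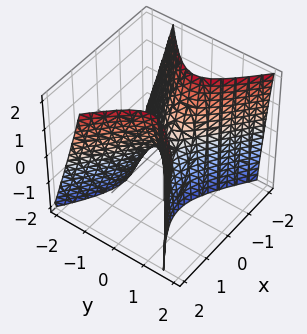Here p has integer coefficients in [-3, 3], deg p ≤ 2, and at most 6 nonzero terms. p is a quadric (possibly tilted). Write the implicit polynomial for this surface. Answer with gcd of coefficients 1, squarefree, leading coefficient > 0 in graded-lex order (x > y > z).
2*x^2 - 3*y^2 + y*z - z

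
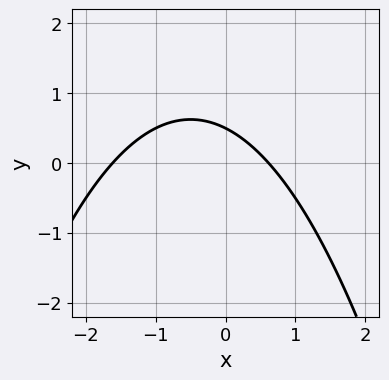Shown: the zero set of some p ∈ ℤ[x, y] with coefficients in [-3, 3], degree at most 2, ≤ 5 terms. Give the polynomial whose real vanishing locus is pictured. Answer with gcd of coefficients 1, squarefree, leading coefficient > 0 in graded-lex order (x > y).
1. The degree is 2 — no degree-1 curve has this shape.
2. Solving for integer coefficients yields p as stated.

x^2 + x + 2*y - 1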